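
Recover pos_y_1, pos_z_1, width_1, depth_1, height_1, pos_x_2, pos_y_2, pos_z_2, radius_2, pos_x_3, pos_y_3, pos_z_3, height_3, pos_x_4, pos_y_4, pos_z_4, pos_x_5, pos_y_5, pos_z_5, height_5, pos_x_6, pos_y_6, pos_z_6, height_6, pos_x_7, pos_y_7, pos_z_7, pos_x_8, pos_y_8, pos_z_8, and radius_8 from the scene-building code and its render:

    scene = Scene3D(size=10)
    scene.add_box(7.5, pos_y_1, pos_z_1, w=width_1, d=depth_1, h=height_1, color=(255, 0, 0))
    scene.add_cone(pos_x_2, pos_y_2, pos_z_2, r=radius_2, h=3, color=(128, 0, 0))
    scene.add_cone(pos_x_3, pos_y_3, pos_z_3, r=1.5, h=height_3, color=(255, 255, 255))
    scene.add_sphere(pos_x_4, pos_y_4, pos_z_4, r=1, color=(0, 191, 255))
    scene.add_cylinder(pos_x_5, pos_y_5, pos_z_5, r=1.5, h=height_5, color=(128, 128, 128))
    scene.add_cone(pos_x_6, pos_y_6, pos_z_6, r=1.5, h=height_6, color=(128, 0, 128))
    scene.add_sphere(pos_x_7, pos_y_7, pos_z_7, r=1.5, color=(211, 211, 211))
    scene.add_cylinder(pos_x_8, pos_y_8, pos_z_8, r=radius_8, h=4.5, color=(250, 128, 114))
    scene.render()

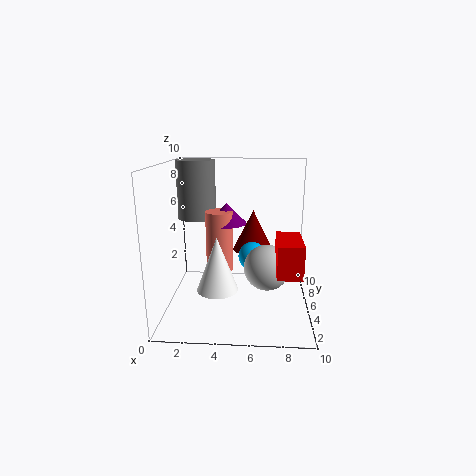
pos_y_1 = 0.5; pos_z_1 = 4; width_1 = 1.5; depth_1 = 3; height_1 = 2; pos_x_2 = 6; pos_y_2 = 7; pos_z_2 = 3.5; radius_2 = 1.5; pos_x_3 = 3.5; pos_y_3 = 5; pos_z_3 = 1; height_3 = 4; pos_x_4 = 6; pos_y_4 = 5.5; pos_z_4 = 3.5; pos_x_5 = 1.5; pos_y_5 = 8.5; pos_z_5 = 5.5; height_5 = 4.5; pos_x_6 = 4; pos_y_6 = 7; pos_z_6 = 5.5; height_6 = 1.5; pos_x_7 = 7; pos_y_7 = 3.5; pos_z_7 = 3.5; pos_x_8 = 3.5; pos_y_8 = 6.5; pos_z_8 = 2; radius_8 = 1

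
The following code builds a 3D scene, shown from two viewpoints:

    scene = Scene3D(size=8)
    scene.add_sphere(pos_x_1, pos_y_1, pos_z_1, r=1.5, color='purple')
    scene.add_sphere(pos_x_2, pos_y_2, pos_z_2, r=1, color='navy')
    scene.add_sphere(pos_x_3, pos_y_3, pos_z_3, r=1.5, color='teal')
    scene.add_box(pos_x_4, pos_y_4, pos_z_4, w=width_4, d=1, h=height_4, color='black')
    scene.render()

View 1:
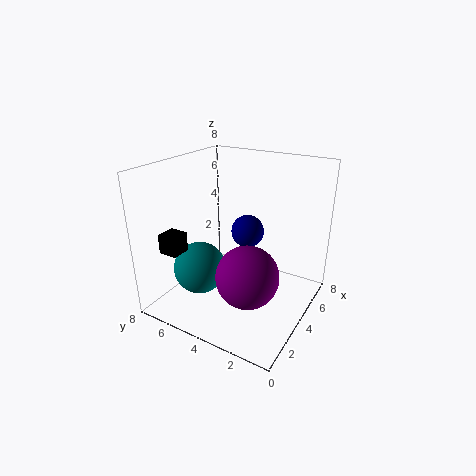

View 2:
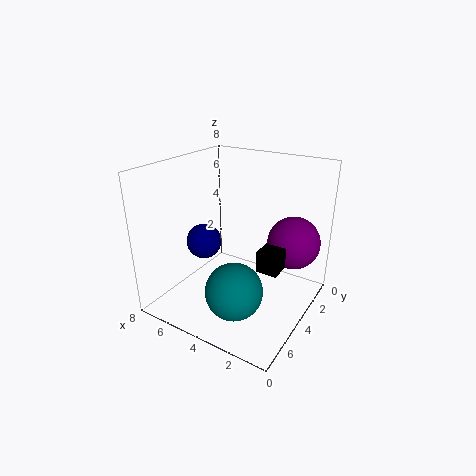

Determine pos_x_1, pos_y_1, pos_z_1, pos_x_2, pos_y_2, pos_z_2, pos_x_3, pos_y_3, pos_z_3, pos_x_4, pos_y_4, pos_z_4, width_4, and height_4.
pos_x_1 = 1.5
pos_y_1 = 2
pos_z_1 = 3.5
pos_x_2 = 6
pos_y_2 = 4.5
pos_z_2 = 3.5
pos_x_3 = 3
pos_y_3 = 6
pos_z_3 = 2
pos_x_4 = 0.5
pos_y_4 = 5.5
pos_z_4 = 4
width_4 = 1
height_4 = 1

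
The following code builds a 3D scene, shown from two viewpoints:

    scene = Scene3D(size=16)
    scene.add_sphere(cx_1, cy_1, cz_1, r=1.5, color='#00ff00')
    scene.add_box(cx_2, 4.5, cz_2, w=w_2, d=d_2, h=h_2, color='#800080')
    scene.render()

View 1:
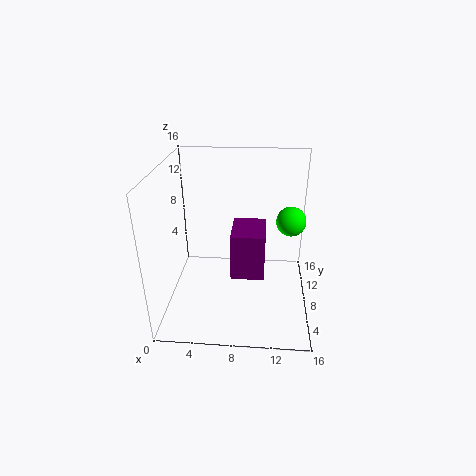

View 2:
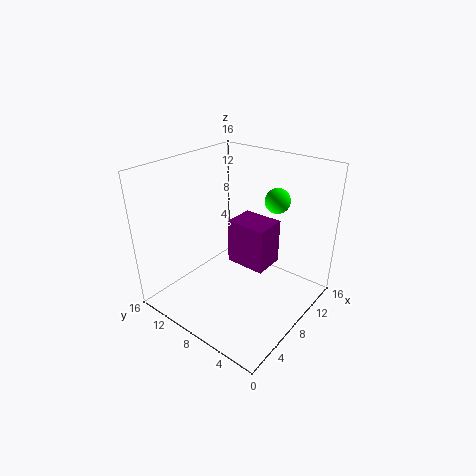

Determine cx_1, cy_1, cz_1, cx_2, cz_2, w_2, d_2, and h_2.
cx_1 = 13.5
cy_1 = 6.5
cz_1 = 11
cx_2 = 7.5
cz_2 = 5
w_2 = 3.5
d_2 = 4.5
h_2 = 5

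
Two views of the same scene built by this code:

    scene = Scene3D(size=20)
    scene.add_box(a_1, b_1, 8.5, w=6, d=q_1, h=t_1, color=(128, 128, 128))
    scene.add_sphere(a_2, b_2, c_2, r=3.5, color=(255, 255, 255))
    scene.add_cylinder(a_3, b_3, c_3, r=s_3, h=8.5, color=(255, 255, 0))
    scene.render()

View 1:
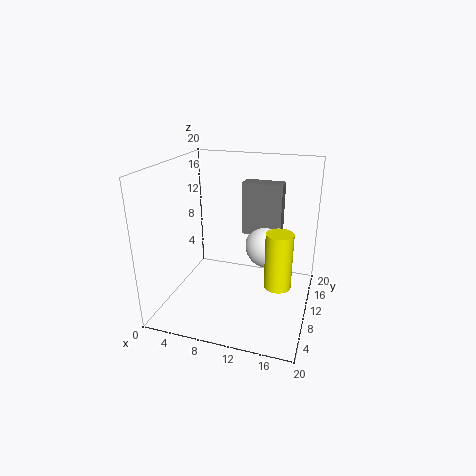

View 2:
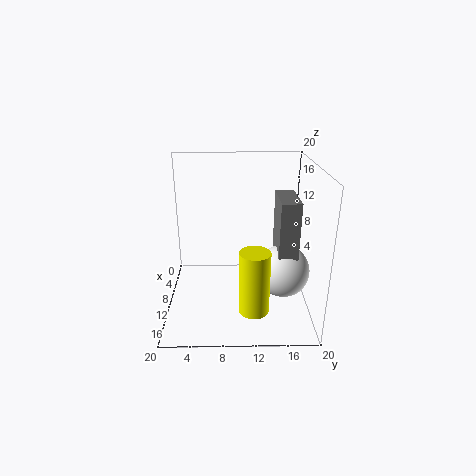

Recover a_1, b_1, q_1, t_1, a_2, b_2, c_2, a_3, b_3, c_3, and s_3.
a_1 = 9; b_1 = 15; q_1 = 2.5; t_1 = 8; a_2 = 13; b_2 = 16; c_2 = 6.5; a_3 = 15.5; b_3 = 12; c_3 = 2; s_3 = 2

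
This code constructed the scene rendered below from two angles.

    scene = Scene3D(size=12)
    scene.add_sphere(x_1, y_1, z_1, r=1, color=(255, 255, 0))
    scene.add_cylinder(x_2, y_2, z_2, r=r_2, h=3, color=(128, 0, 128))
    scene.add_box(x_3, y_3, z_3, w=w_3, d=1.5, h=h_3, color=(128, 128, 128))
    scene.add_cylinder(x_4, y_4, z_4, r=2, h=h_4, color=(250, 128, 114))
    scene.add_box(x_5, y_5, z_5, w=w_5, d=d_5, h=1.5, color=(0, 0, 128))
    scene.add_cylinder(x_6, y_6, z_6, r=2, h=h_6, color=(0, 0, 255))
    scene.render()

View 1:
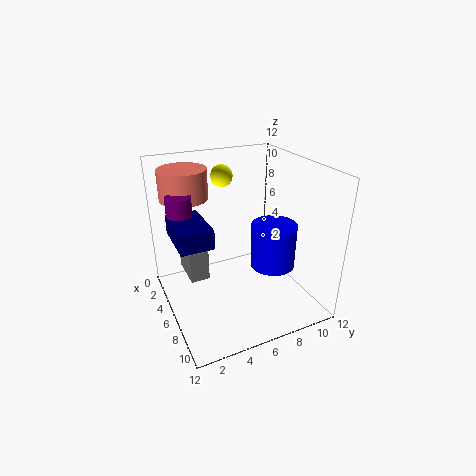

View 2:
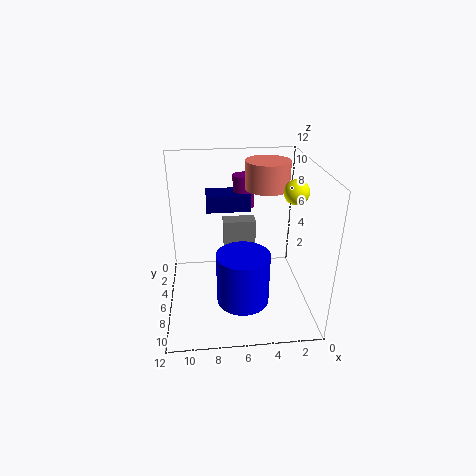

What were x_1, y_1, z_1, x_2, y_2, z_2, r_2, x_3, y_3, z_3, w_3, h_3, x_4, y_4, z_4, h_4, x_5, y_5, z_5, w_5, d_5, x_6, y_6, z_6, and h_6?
x_1 = 1.5
y_1 = 6.5
z_1 = 10
x_2 = 5
y_2 = 1.5
z_2 = 7
r_2 = 1
x_3 = 4
y_3 = 1.5
z_3 = 3.5
w_3 = 3
h_3 = 2.5
x_4 = 3
y_4 = 2.5
z_4 = 9
h_4 = 2.5
x_5 = 4.5
y_5 = 0.5
z_5 = 7
w_5 = 4
d_5 = 2.5
x_6 = 6
y_6 = 9.5
z_6 = 2.5
h_6 = 4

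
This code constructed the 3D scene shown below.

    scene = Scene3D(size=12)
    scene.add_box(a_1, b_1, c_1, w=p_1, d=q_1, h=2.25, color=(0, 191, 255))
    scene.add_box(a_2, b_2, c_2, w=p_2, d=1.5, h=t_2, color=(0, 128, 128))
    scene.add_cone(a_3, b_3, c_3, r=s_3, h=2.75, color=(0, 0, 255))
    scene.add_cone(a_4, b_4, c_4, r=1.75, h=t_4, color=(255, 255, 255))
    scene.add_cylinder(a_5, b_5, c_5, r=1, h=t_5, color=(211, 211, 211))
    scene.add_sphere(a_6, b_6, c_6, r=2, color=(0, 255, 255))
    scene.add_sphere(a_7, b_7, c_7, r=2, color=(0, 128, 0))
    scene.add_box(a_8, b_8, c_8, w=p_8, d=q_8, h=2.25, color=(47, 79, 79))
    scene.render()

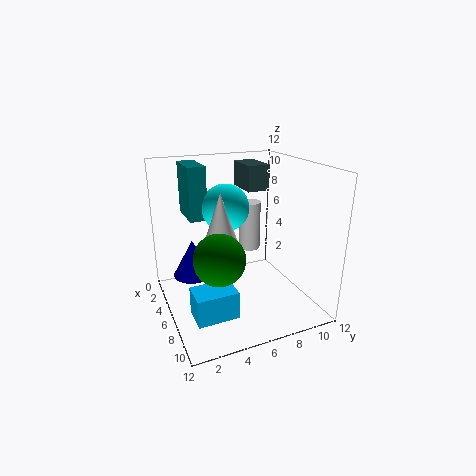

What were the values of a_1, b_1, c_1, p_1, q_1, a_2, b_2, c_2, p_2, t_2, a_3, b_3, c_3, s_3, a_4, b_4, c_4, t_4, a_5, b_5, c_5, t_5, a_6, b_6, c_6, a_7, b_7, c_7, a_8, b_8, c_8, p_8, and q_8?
a_1 = 7.5, b_1 = 1.25, c_1 = 1, p_1 = 2.25, q_1 = 3.25, a_2 = 0.75, b_2 = 2.5, c_2 = 7.25, p_2 = 3.5, t_2 = 4.5, a_3 = 7.25, b_3 = 1.75, c_3 = 4.25, s_3 = 1.5, a_4 = 6, b_4 = 4.5, c_4 = 4.75, t_4 = 5.25, a_5 = 3, b_5 = 8.5, c_5 = 3.5, t_5 = 4.5, a_6 = 4.5, b_6 = 5.5, c_6 = 8.25, a_7 = 8.25, b_7 = 3.5, c_7 = 5.5, a_8 = 1, b_8 = 7.75, c_8 = 9.25, p_8 = 3.25, q_8 = 2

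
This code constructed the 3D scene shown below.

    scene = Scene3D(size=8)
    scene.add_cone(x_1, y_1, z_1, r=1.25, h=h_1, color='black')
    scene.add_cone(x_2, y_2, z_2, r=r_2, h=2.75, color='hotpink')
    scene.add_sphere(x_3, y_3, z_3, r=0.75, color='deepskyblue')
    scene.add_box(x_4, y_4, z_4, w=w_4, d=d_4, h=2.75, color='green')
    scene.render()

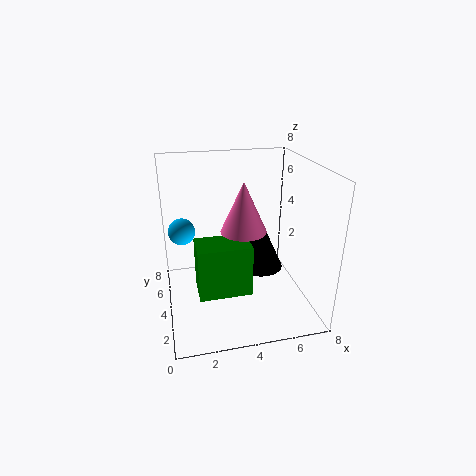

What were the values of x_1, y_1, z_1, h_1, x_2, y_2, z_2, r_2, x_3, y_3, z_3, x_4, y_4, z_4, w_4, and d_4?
x_1 = 5.25; y_1 = 3.75; z_1 = 2.25; h_1 = 2.75; x_2 = 4.25; y_2 = 3.75; z_2 = 4.5; r_2 = 1.25; x_3 = 1; y_3 = 5; z_3 = 4.25; x_4 = 1.5; y_4 = 1.75; z_4 = 1.75; w_4 = 2.75; d_4 = 1.75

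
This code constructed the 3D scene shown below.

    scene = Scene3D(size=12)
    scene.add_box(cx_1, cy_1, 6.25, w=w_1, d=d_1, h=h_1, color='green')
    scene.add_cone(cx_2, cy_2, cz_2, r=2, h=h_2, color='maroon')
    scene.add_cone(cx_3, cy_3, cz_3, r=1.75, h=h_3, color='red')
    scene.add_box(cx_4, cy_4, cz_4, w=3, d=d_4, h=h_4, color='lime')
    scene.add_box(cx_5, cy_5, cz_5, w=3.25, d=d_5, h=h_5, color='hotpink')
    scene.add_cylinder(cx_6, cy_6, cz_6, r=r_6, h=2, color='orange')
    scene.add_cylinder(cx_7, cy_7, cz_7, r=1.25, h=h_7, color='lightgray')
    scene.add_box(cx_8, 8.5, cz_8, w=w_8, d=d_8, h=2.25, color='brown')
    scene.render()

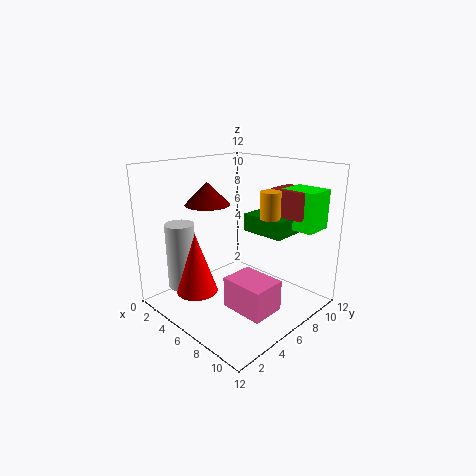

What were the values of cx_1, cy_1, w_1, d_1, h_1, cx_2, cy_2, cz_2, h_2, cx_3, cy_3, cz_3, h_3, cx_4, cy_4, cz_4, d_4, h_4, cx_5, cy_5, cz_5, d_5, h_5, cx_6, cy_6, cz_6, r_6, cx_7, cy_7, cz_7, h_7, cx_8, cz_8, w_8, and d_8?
cx_1 = 5.5
cy_1 = 7.25
w_1 = 3.75
d_1 = 3.5
h_1 = 1.5
cx_2 = 2.5
cy_2 = 5.75
cz_2 = 8.25
h_2 = 2
cx_3 = 3.75
cy_3 = 3.25
cz_3 = 1.25
h_3 = 5.25
cx_4 = 8
cy_4 = 9
cz_4 = 6.75
d_4 = 2.5
h_4 = 3.25
cx_5 = 8.5
cy_5 = 2
cz_5 = 2.5
d_5 = 2.5
h_5 = 2.25
cx_6 = 9.5
cy_6 = 5.75
cz_6 = 8.5
r_6 = 0.75
cx_7 = 2
cy_7 = 3
cz_7 = 1.25
h_7 = 5.75
cx_8 = 7.25
cz_8 = 7.75
w_8 = 3
d_8 = 2.5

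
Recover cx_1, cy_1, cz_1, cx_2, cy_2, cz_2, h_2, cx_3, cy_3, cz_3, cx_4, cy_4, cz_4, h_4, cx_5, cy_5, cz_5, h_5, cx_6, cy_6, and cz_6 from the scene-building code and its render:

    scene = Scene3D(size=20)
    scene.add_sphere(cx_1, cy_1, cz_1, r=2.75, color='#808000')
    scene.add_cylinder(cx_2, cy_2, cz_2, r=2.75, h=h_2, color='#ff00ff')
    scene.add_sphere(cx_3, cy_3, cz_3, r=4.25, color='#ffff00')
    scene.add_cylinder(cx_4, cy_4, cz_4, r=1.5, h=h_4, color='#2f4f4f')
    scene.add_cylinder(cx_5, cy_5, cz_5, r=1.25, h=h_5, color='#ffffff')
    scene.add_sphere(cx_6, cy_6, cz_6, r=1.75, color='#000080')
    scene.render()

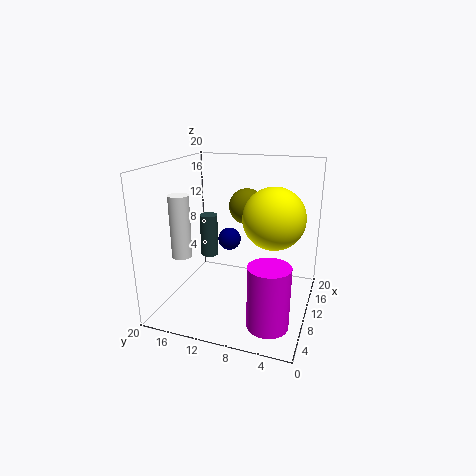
cx_1 = 16.25; cy_1 = 10.75; cz_1 = 12.75; cx_2 = 5.25; cy_2 = 4.25; cz_2 = 0.25; h_2 = 8.5; cx_3 = 11; cy_3 = 5.25; cz_3 = 13; cx_4 = 18.25; cy_4 = 18.25; cz_4 = 2.75; h_4 = 7.25; cx_5 = 3.25; cy_5 = 15; cz_5 = 9.5; h_5 = 7.75; cx_6 = 14.5; cy_6 = 13; cz_6 = 7.75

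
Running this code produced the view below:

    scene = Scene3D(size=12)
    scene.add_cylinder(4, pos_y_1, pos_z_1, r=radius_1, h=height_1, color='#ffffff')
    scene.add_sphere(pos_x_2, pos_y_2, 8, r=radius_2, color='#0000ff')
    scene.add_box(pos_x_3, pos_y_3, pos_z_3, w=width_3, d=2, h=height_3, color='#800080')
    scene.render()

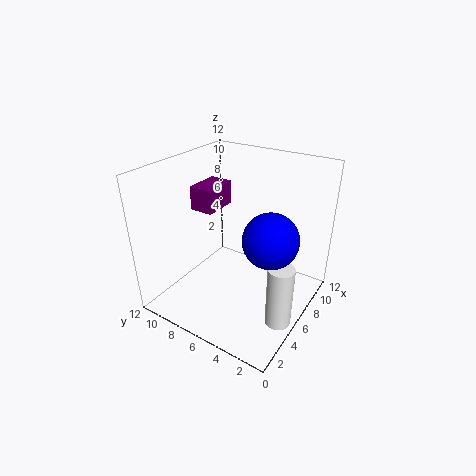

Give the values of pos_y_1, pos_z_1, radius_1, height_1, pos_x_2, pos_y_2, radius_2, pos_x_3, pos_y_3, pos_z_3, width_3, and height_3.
pos_y_1 = 1; pos_z_1 = 1; radius_1 = 1; height_1 = 5; pos_x_2 = 4; pos_y_2 = 2; radius_2 = 2; pos_x_3 = 5; pos_y_3 = 8; pos_z_3 = 8; width_3 = 3; height_3 = 2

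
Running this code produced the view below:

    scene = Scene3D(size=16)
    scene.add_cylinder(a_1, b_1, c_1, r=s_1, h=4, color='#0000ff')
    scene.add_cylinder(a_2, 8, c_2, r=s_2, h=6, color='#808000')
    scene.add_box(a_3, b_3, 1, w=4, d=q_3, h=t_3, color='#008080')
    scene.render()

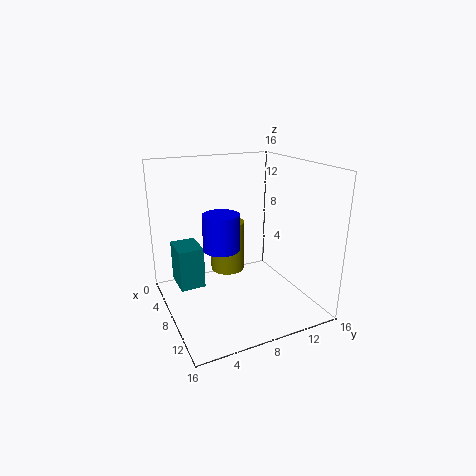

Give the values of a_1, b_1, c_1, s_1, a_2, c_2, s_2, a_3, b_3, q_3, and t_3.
a_1 = 8; b_1 = 6; c_1 = 7; s_1 = 2; a_2 = 5; c_2 = 3; s_2 = 2; a_3 = 1; b_3 = 2; q_3 = 3; t_3 = 5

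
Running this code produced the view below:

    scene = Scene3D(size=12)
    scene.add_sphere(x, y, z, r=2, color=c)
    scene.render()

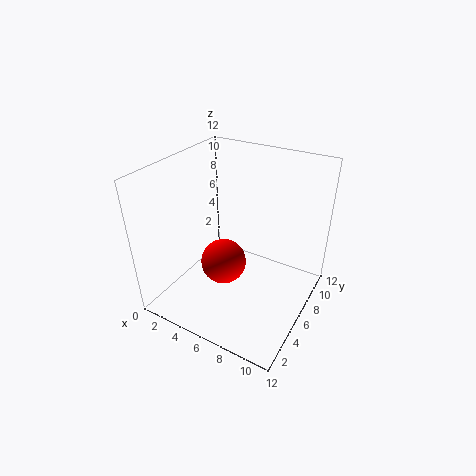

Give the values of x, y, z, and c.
x = 4.5
y = 6
z = 3
c = 'red'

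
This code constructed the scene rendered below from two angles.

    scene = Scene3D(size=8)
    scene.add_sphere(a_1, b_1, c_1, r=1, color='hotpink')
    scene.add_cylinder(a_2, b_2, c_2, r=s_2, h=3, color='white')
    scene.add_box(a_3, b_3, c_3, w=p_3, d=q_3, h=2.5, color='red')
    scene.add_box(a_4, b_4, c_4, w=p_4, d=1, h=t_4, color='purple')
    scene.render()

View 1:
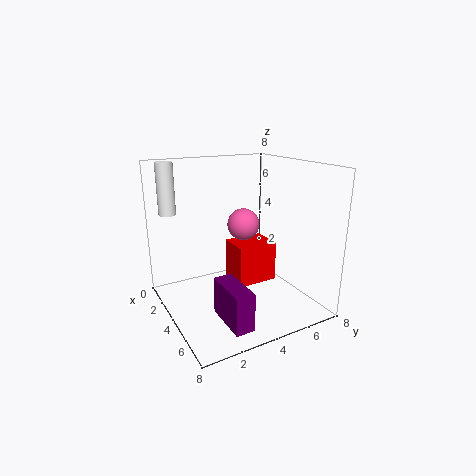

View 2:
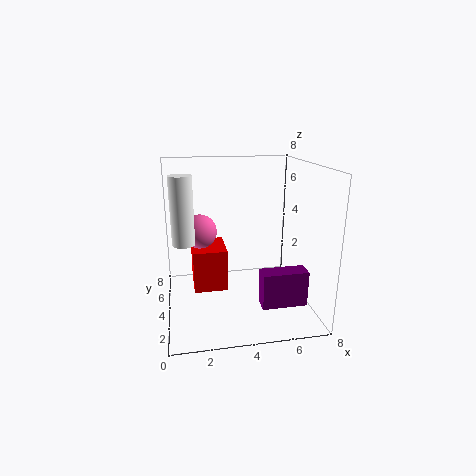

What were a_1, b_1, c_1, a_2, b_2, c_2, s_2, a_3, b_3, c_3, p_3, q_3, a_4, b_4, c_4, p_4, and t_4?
a_1 = 2; b_1 = 5.5; c_1 = 4; a_2 = 1; b_2 = 1; c_2 = 5; s_2 = 0.5; a_3 = 1.5; b_3 = 4.5; c_3 = 0.5; p_3 = 2; q_3 = 2.5; a_4 = 5; b_4 = 2; c_4 = 0.5; p_4 = 2.5; t_4 = 2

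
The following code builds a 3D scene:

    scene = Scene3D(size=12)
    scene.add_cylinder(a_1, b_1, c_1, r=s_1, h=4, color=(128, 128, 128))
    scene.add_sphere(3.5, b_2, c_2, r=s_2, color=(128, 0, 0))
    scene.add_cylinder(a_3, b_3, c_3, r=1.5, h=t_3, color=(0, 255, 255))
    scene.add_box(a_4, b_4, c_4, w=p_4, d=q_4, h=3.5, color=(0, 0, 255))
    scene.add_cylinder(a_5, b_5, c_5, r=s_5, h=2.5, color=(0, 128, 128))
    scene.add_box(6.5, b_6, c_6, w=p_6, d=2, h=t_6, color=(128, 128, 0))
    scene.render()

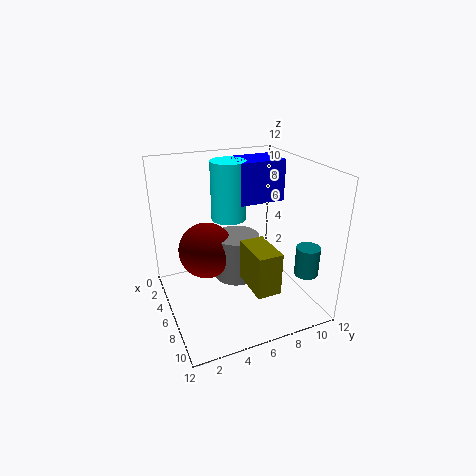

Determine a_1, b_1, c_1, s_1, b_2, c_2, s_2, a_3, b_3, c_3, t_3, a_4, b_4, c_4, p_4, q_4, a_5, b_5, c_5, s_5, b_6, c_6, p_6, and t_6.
a_1 = 4.5
b_1 = 6.5
c_1 = 1.5
s_1 = 2
b_2 = 4
c_2 = 4
s_2 = 2.5
a_3 = 4
b_3 = 6
c_3 = 7
t_3 = 5
a_4 = 2.5
b_4 = 6.5
c_4 = 8.5
p_4 = 3
q_4 = 4
a_5 = 9
b_5 = 11
c_5 = 3
s_5 = 1
b_6 = 6
c_6 = 2.5
p_6 = 3.5
t_6 = 3.5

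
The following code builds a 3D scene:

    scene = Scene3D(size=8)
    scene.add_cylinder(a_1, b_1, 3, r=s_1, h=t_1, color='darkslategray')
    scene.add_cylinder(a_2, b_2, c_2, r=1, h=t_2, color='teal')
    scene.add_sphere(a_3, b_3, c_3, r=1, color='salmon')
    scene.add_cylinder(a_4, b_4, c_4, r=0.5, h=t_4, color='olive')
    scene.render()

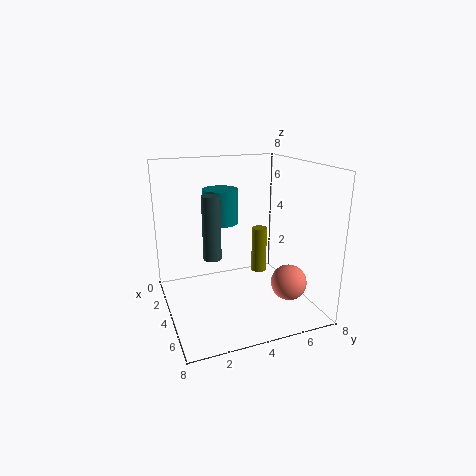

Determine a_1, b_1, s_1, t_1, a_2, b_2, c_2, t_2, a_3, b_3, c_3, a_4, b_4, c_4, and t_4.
a_1 = 4, b_1 = 2.5, s_1 = 0.5, t_1 = 3.5, a_2 = 2.5, b_2 = 3.5, c_2 = 4.5, t_2 = 2, a_3 = 5.5, b_3 = 6.5, c_3 = 1.5, a_4 = 1.5, b_4 = 6.5, c_4 = 0.5, t_4 = 3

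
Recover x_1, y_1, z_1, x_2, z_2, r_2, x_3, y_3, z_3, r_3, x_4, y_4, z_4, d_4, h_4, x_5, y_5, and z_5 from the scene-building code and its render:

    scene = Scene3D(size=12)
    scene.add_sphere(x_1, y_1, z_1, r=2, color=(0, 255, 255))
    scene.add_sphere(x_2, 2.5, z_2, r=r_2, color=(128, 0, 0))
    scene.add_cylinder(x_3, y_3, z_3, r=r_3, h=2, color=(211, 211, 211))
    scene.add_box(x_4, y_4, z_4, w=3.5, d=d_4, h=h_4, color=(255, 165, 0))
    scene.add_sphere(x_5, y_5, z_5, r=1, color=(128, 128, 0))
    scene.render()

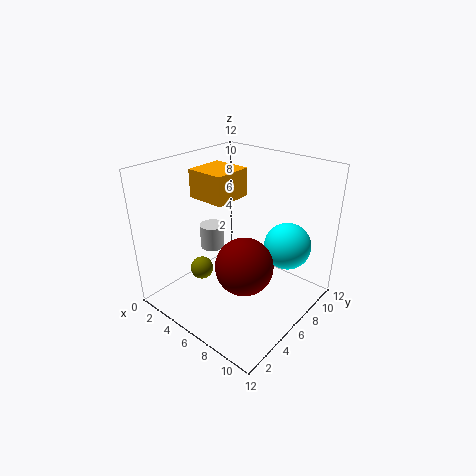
x_1 = 9; y_1 = 9; z_1 = 5; x_2 = 9.5; z_2 = 6.5; r_2 = 2; x_3 = 4; y_3 = 5; z_3 = 5; r_3 = 1; x_4 = 1; y_4 = 5.5; z_4 = 8.5; d_4 = 3.5; h_4 = 2.5; x_5 = 3; y_5 = 4.5; z_5 = 2.5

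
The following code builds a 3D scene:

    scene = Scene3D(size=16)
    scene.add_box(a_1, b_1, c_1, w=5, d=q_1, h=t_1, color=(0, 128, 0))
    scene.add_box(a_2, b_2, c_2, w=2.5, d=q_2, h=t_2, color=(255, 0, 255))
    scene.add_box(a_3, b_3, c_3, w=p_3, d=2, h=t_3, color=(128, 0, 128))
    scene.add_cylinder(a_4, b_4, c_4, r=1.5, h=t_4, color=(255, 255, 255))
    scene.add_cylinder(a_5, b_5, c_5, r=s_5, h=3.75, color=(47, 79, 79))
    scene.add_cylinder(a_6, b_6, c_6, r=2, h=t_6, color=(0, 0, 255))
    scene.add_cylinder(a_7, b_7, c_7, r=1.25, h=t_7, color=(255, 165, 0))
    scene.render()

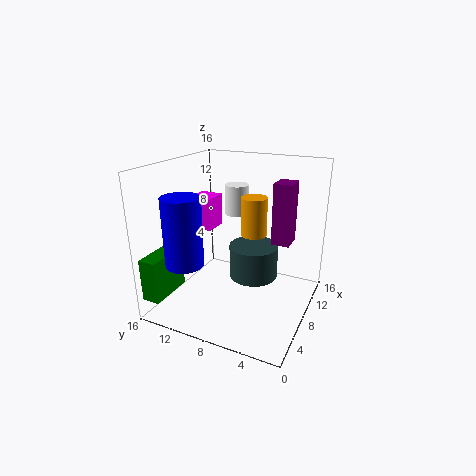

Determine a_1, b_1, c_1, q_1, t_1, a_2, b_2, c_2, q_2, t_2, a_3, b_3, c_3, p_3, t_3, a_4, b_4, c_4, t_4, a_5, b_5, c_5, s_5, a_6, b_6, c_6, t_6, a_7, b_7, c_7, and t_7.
a_1 = 0.75, b_1 = 14, c_1 = 2, q_1 = 2, t_1 = 4.75, a_2 = 4.25, b_2 = 9.25, c_2 = 10, q_2 = 2.25, t_2 = 3.25, a_3 = 9, b_3 = 2.5, c_3 = 7.5, p_3 = 2.5, t_3 = 6.75, a_4 = 13.5, b_4 = 10.75, c_4 = 8.75, t_4 = 3.75, a_5 = 9, b_5 = 6.5, c_5 = 3.25, s_5 = 2.75, a_6 = 3, b_6 = 11.75, c_6 = 6.25, t_6 = 7.25, a_7 = 5.25, b_7 = 5, c_7 = 10, t_7 = 3.75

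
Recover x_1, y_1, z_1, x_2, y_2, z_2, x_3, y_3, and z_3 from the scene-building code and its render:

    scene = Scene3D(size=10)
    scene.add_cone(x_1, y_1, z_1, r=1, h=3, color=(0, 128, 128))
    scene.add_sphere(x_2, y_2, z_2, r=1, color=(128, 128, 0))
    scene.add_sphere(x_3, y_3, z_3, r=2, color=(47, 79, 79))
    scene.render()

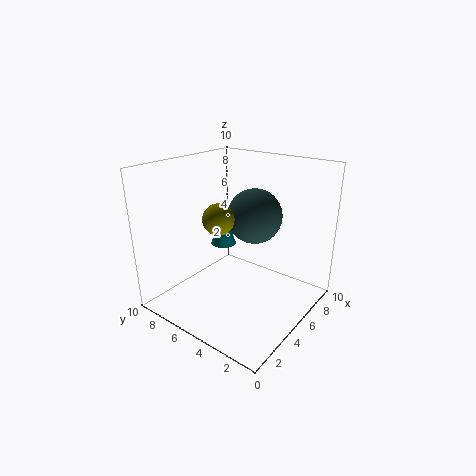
x_1 = 7; y_1 = 8; z_1 = 3; x_2 = 3; y_2 = 5; z_2 = 7; x_3 = 7; y_3 = 5; z_3 = 6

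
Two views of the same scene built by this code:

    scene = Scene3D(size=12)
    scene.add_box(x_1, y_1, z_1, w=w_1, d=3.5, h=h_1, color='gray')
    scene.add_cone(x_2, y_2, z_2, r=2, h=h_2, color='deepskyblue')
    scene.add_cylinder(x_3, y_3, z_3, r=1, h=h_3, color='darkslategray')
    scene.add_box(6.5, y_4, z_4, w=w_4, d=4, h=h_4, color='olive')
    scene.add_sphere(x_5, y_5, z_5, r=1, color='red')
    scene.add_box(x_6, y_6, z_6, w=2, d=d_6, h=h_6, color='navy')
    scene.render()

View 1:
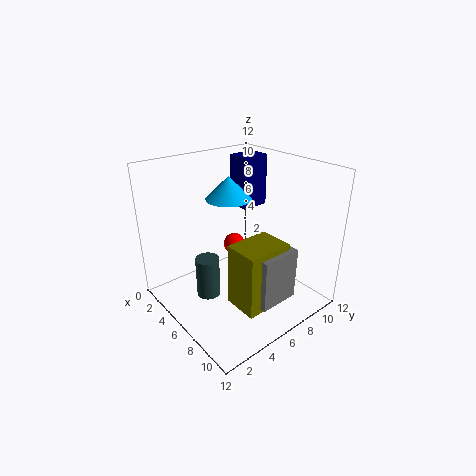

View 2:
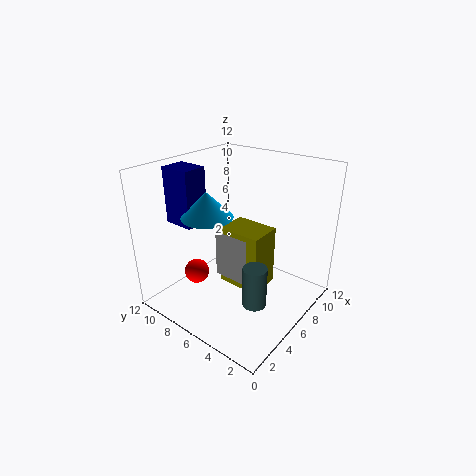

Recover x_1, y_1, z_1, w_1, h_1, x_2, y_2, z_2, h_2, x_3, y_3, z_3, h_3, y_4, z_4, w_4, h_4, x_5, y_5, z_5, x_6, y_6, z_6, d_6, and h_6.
x_1 = 6.5
y_1 = 5.5
z_1 = 1
w_1 = 3.5
h_1 = 4.5
x_2 = 3.5
y_2 = 7
z_2 = 8.5
h_2 = 2
x_3 = 5
y_3 = 3.5
z_3 = 1
h_3 = 3.5
y_4 = 4.5
z_4 = 0.5
w_4 = 3
h_4 = 5.5
x_5 = 3
y_5 = 8
z_5 = 3.5
x_6 = 2.5
y_6 = 8
z_6 = 7.5
d_6 = 2.5
h_6 = 4.5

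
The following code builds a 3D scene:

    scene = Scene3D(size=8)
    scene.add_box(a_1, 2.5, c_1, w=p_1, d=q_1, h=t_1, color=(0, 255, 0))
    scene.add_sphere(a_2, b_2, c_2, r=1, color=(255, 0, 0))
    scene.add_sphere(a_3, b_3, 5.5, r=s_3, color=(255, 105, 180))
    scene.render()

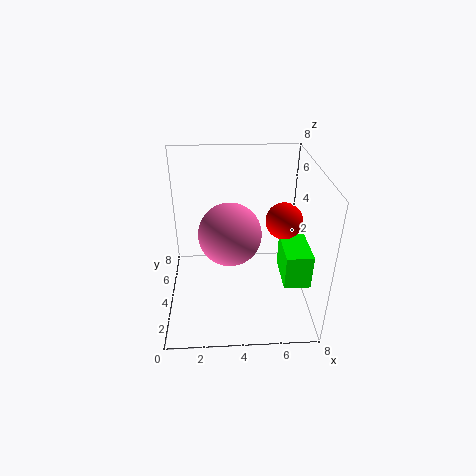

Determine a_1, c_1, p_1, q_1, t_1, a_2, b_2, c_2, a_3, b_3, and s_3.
a_1 = 6.5, c_1 = 1.5, p_1 = 1.5, q_1 = 2.5, t_1 = 2, a_2 = 6.5, b_2 = 4, c_2 = 5, a_3 = 3.5, b_3 = 2, s_3 = 1.5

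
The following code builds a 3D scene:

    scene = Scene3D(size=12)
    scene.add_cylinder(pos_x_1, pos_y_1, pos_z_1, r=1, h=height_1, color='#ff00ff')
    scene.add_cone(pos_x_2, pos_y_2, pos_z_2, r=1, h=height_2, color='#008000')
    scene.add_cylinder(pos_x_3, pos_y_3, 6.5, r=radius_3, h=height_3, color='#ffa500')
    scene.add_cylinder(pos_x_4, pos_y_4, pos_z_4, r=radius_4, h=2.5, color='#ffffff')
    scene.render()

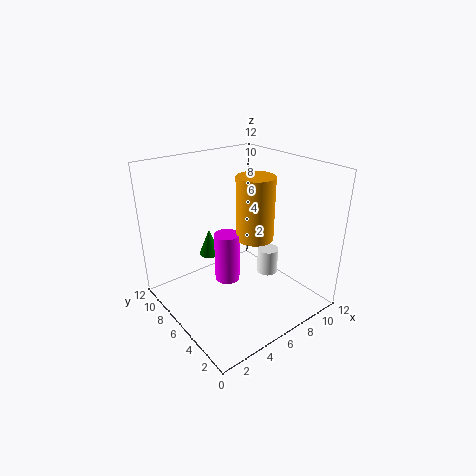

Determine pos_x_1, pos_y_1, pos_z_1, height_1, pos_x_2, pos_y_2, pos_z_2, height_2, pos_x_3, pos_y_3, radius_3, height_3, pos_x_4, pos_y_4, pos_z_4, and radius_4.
pos_x_1 = 4.5
pos_y_1 = 5.5
pos_z_1 = 3
height_1 = 4
pos_x_2 = 6
pos_y_2 = 10.5
pos_z_2 = 2.5
height_2 = 2.5
pos_x_3 = 6.5
pos_y_3 = 4.5
radius_3 = 1.5
height_3 = 5
pos_x_4 = 10.5
pos_y_4 = 7
pos_z_4 = 0.5
radius_4 = 1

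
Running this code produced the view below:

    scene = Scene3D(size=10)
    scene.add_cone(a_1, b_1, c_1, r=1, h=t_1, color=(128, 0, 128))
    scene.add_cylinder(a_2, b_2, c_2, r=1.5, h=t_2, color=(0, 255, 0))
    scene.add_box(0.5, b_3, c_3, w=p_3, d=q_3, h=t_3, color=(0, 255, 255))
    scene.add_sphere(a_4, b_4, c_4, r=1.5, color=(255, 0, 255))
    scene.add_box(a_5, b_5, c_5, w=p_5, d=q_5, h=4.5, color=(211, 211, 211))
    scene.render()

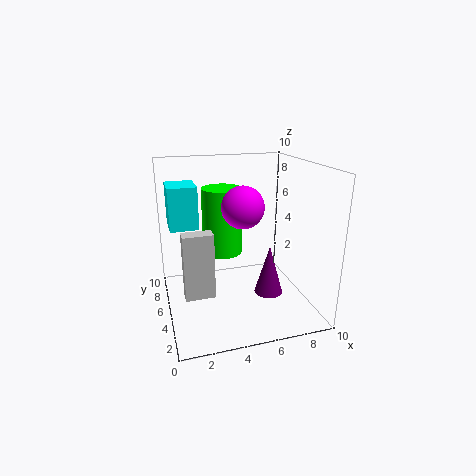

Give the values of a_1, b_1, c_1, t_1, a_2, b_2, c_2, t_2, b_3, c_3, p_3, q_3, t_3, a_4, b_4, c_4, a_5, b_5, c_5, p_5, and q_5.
a_1 = 7, b_1 = 4, c_1 = 1, t_1 = 3.5, a_2 = 4.5, b_2 = 7.5, c_2 = 3, t_2 = 5, b_3 = 6, c_3 = 5.5, p_3 = 2, q_3 = 2.5, t_3 = 3, a_4 = 5.5, b_4 = 5.5, c_4 = 7, a_5 = 1, b_5 = 3.5, c_5 = 1.5, p_5 = 2, q_5 = 1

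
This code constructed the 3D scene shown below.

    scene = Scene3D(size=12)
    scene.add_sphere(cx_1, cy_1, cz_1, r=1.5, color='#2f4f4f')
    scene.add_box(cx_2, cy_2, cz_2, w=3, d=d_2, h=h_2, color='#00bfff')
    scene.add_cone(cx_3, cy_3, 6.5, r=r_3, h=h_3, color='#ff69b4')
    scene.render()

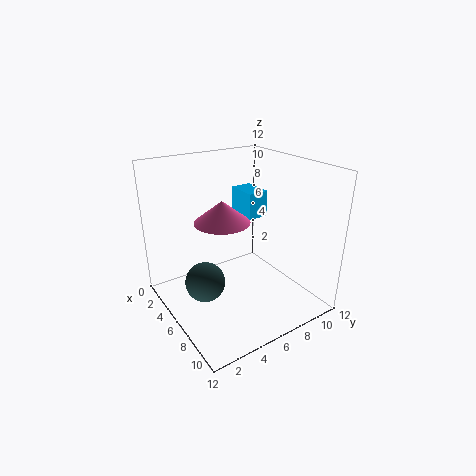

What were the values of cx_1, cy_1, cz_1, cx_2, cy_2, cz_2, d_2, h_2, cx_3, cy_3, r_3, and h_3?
cx_1 = 7.5
cy_1 = 2
cz_1 = 4
cx_2 = 0.5
cy_2 = 9
cz_2 = 6
d_2 = 2
h_2 = 2.5
cx_3 = 3.5
cy_3 = 6
r_3 = 2.5
h_3 = 2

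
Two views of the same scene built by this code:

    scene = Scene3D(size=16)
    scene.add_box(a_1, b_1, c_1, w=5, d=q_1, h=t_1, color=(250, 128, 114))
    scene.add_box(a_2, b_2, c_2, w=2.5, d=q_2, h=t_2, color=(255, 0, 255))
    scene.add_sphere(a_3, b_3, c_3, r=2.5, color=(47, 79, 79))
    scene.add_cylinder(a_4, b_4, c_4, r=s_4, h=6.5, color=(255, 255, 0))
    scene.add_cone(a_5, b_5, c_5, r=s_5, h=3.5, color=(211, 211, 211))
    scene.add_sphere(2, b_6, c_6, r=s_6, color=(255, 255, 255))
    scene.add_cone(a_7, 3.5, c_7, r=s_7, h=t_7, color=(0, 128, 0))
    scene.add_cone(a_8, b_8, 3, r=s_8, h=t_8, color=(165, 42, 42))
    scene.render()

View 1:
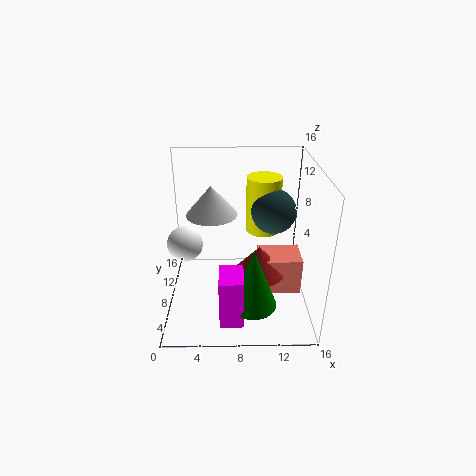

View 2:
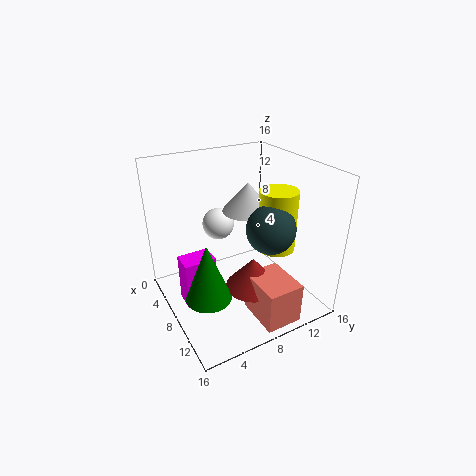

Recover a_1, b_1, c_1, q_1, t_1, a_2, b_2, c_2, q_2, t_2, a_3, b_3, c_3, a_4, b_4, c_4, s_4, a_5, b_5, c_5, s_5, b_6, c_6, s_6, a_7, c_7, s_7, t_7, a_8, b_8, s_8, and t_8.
a_1 = 10.5
b_1 = 7.5
c_1 = 0.5
q_1 = 4
t_1 = 4.5
a_2 = 6
b_2 = 1.5
c_2 = 1
q_2 = 3.5
t_2 = 5.5
a_3 = 12
b_3 = 9.5
c_3 = 10.5
a_4 = 11
b_4 = 11
c_4 = 7.5
s_4 = 2
a_5 = 5
b_5 = 11
c_5 = 9.5
s_5 = 3
b_6 = 8.5
c_6 = 7
s_6 = 2
a_7 = 9.5
c_7 = 2.5
s_7 = 2.5
t_7 = 6.5
a_8 = 10.5
b_8 = 8.5
s_8 = 3
t_8 = 3.5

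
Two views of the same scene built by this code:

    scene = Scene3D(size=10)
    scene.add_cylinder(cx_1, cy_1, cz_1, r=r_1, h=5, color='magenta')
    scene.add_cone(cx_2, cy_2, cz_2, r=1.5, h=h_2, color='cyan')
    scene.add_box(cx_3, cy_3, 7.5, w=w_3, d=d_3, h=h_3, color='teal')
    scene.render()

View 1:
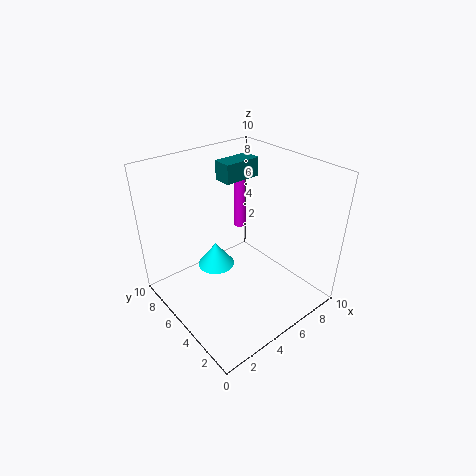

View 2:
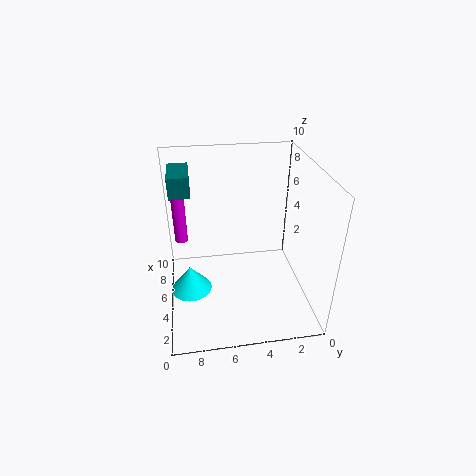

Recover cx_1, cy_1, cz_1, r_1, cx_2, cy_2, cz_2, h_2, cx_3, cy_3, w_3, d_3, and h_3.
cx_1 = 8.5
cy_1 = 9
cz_1 = 3
r_1 = 0.5
cx_2 = 5.5
cy_2 = 8.5
cz_2 = 0.5
h_2 = 2
cx_3 = 6.5
cy_3 = 8
w_3 = 3
d_3 = 1.5
h_3 = 1.5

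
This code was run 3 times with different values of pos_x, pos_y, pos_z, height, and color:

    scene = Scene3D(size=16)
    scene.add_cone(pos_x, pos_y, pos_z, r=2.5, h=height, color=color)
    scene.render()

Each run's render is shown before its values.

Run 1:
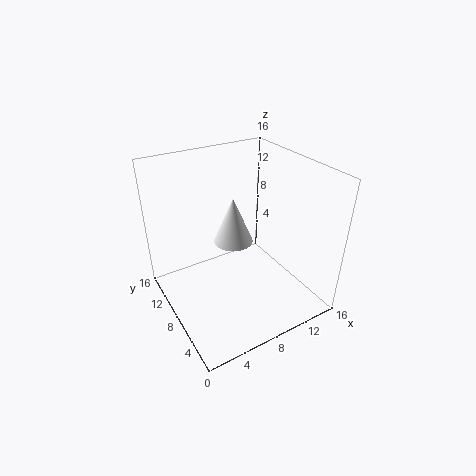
pos_x = 10, pos_y = 12.5, pos_z = 4.5, height = 6, color = 'white'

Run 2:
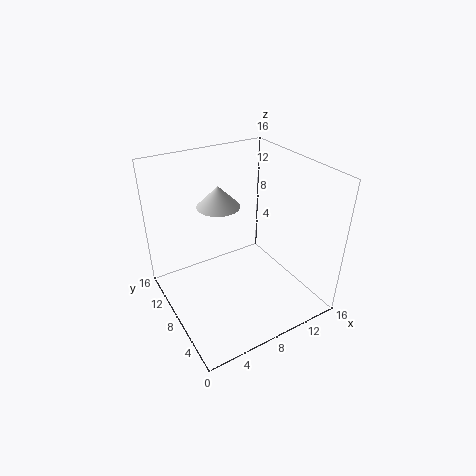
pos_x = 7.5, pos_y = 11.5, pos_z = 10.5, height = 2.5, color = 'lightgray'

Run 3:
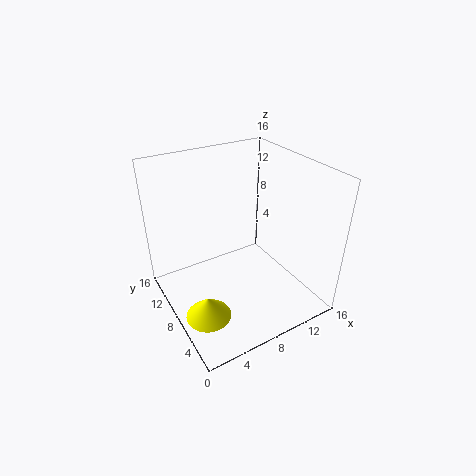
pos_x = 3, pos_y = 6, pos_z = 0.5, height = 2.5, color = 'yellow'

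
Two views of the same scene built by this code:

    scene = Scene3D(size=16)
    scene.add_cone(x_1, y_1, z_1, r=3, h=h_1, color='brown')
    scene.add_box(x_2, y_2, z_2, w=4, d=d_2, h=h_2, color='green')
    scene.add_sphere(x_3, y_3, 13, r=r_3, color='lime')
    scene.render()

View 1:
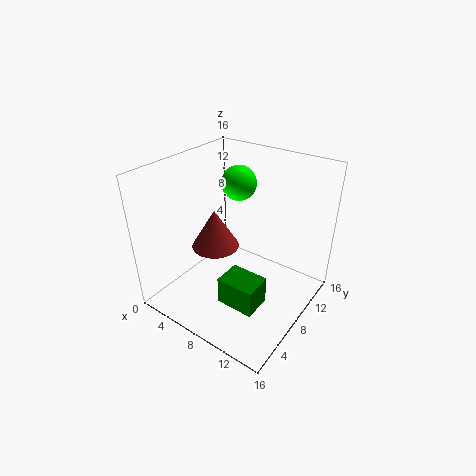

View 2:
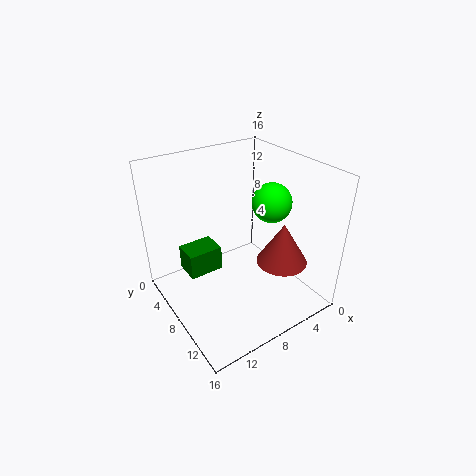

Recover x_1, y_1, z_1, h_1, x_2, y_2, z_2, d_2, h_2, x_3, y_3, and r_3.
x_1 = 3
y_1 = 10
z_1 = 4
h_1 = 5
x_2 = 9
y_2 = 3
z_2 = 3
d_2 = 3
h_2 = 3
x_3 = 6
y_3 = 11
r_3 = 2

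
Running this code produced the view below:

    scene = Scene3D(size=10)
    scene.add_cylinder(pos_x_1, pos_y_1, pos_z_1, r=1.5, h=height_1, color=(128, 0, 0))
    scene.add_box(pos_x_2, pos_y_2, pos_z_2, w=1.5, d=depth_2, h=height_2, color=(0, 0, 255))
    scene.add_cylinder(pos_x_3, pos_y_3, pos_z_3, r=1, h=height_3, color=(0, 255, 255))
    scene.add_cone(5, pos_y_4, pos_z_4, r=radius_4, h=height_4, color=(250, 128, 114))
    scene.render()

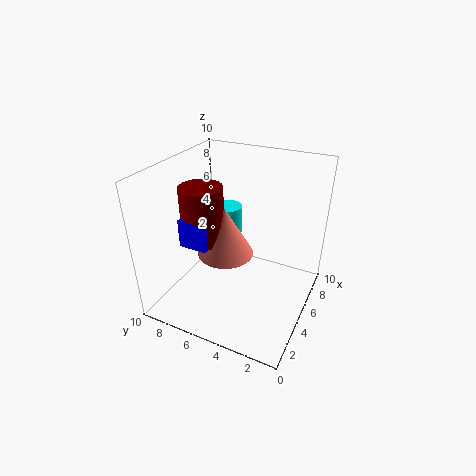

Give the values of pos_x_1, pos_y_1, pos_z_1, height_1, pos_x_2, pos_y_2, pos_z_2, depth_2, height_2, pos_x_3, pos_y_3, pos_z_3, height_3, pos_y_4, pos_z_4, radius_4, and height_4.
pos_x_1 = 4.5; pos_y_1 = 7.5; pos_z_1 = 4.5; height_1 = 4; pos_x_2 = 3; pos_y_2 = 6.5; pos_z_2 = 4.5; depth_2 = 2; height_2 = 2; pos_x_3 = 6.5; pos_y_3 = 6.5; pos_z_3 = 4.5; height_3 = 2; pos_y_4 = 6; pos_z_4 = 3.5; radius_4 = 2; height_4 = 3.5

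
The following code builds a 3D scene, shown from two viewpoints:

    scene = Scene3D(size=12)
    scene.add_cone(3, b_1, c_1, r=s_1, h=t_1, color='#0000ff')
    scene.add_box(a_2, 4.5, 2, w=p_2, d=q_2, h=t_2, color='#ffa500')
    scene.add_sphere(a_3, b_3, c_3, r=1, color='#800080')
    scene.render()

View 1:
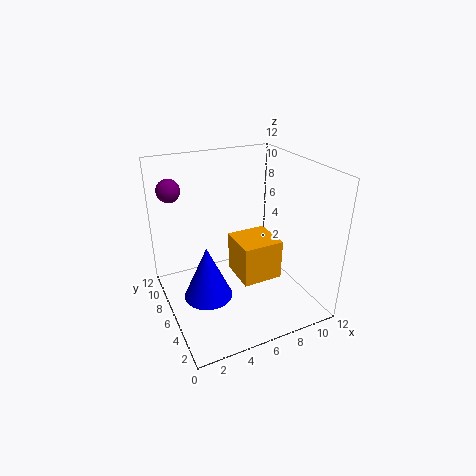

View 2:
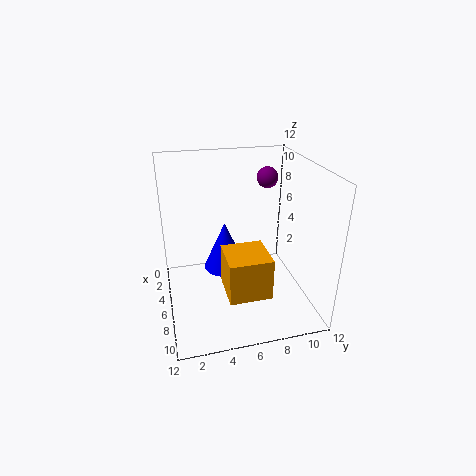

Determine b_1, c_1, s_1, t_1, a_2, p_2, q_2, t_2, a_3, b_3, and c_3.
b_1 = 5.5
c_1 = 1.5
s_1 = 2
t_1 = 4.5
a_2 = 6
p_2 = 3.5
q_2 = 3.5
t_2 = 3.5
a_3 = 1.5
b_3 = 10
c_3 = 9.5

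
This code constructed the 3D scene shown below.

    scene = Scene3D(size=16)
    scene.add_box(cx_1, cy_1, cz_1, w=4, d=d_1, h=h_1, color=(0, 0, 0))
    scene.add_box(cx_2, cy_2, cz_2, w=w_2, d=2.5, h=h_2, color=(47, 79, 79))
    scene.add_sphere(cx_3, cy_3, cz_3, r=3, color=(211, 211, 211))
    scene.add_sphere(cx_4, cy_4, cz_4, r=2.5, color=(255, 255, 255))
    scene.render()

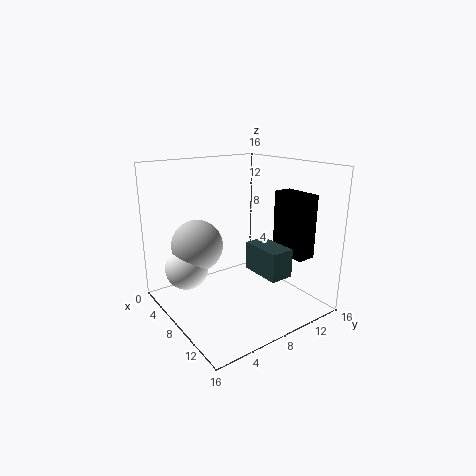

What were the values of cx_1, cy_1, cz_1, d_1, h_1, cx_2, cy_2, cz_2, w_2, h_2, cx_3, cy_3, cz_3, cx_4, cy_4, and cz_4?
cx_1 = 11
cy_1 = 10.5
cz_1 = 7
d_1 = 2
h_1 = 6.5
cx_2 = 9.5
cy_2 = 8
cz_2 = 5
w_2 = 4.5
h_2 = 3
cx_3 = 4
cy_3 = 5
cz_3 = 6.5
cx_4 = 4
cy_4 = 3.5
cz_4 = 4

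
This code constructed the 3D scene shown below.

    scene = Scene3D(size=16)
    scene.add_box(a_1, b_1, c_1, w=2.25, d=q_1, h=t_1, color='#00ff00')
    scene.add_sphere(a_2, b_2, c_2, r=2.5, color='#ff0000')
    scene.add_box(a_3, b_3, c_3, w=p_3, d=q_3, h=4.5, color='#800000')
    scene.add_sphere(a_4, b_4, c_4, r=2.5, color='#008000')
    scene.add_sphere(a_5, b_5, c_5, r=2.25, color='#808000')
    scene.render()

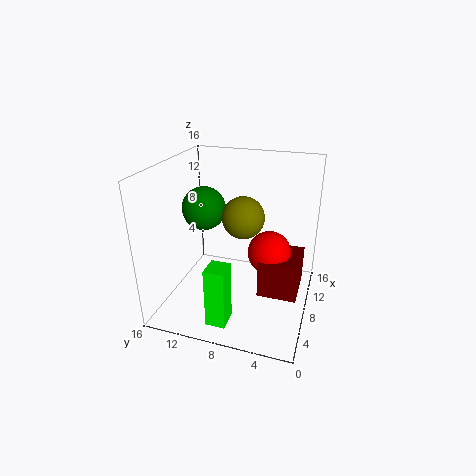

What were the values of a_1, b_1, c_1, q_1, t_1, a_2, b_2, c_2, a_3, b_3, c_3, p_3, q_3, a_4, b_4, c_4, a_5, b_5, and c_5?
a_1 = 0.5; b_1 = 7; c_1 = 1.75; q_1 = 2; t_1 = 6.25; a_2 = 9.75; b_2 = 4.75; c_2 = 5.75; a_3 = 7.25; b_3 = 1; c_3 = 1.25; p_3 = 5; q_3 = 4.5; a_4 = 9.25; b_4 = 12.5; c_4 = 10.5; a_5 = 7.5; b_5 = 7.25; c_5 = 10.75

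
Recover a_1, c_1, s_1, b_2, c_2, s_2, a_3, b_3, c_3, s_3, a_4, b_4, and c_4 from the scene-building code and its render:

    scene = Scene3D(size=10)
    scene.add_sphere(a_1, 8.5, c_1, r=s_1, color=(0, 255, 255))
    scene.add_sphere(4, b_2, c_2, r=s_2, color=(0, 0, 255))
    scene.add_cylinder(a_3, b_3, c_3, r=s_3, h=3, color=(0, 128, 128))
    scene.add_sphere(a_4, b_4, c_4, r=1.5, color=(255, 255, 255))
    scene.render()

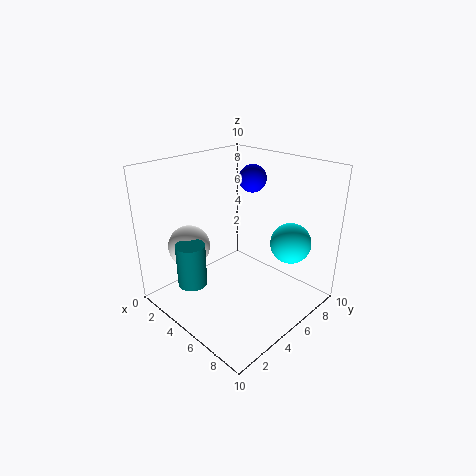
a_1 = 7; c_1 = 4; s_1 = 1.5; b_2 = 7.5; c_2 = 8.5; s_2 = 1; a_3 = 3.5; b_3 = 2; c_3 = 2; s_3 = 1; a_4 = 2; b_4 = 3; c_4 = 4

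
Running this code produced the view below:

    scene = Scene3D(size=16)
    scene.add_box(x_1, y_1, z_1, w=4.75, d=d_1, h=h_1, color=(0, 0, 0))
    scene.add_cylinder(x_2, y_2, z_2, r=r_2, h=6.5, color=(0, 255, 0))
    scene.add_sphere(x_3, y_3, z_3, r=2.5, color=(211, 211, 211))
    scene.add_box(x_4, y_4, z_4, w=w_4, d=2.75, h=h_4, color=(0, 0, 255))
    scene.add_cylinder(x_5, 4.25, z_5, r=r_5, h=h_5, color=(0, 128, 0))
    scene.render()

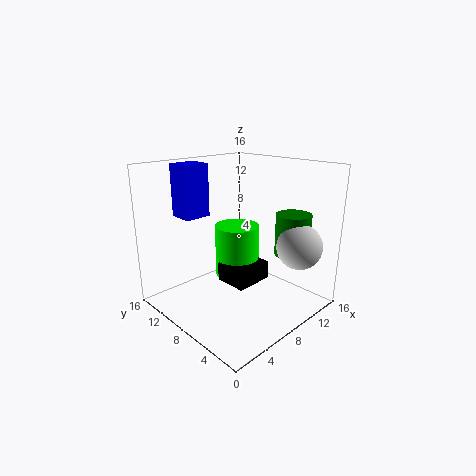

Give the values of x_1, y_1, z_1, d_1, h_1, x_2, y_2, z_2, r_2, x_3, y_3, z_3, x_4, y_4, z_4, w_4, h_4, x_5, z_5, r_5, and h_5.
x_1 = 8, y_1 = 7.5, z_1 = 1.5, d_1 = 4, h_1 = 2.25, x_2 = 11, y_2 = 11.25, z_2 = 1.5, r_2 = 2.75, x_3 = 12.25, y_3 = 2.75, z_3 = 7.25, x_4 = 3.5, y_4 = 11, z_4 = 10.25, w_4 = 3, h_4 = 5.75, x_5 = 13, z_5 = 5.75, r_5 = 2, h_5 = 4.75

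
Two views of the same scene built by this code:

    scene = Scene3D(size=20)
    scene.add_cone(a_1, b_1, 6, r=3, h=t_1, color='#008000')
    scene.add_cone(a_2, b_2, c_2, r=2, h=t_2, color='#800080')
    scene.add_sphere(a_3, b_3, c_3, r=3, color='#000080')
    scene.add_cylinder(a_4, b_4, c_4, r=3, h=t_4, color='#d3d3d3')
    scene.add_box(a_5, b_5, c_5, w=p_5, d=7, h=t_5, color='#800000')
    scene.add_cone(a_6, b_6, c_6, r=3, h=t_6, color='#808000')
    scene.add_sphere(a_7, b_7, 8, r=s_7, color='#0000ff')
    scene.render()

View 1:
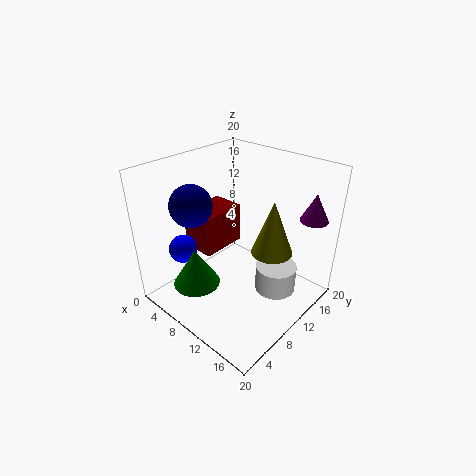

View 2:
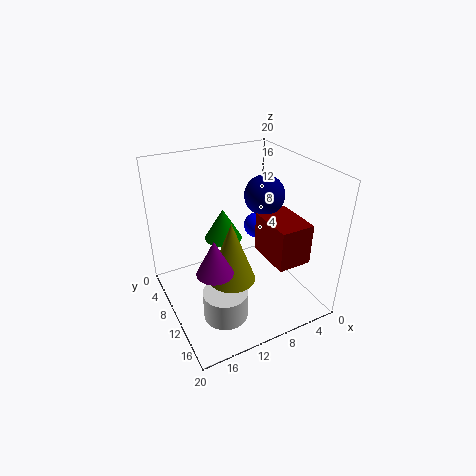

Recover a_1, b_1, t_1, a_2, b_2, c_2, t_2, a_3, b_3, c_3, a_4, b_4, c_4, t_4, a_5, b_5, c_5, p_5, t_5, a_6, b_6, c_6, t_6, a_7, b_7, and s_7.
a_1 = 9
b_1 = 3
t_1 = 5
a_2 = 17
b_2 = 18
c_2 = 12
t_2 = 4
a_3 = 4
b_3 = 7
c_3 = 14
a_4 = 14
b_4 = 14
c_4 = 1
t_4 = 4
a_5 = 1
b_5 = 8
c_5 = 6
p_5 = 5
t_5 = 6
a_6 = 13
b_6 = 14
c_6 = 7
t_6 = 8
a_7 = 4
b_7 = 5
s_7 = 2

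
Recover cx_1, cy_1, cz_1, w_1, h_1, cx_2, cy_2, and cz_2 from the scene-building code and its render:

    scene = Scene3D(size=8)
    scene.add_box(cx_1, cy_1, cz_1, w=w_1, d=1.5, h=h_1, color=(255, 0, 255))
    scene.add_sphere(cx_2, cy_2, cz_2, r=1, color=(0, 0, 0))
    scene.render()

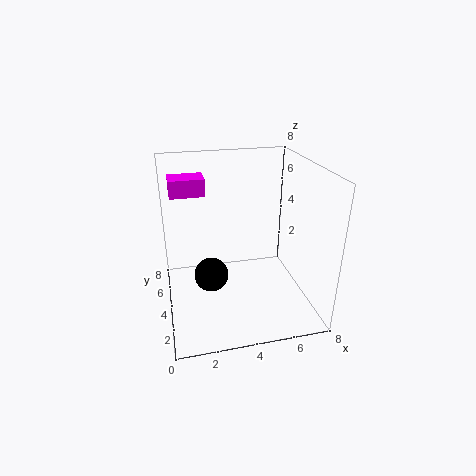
cx_1 = 0.5
cy_1 = 5.5
cz_1 = 6
w_1 = 2
h_1 = 1
cx_2 = 2.5
cy_2 = 4.5
cz_2 = 1.5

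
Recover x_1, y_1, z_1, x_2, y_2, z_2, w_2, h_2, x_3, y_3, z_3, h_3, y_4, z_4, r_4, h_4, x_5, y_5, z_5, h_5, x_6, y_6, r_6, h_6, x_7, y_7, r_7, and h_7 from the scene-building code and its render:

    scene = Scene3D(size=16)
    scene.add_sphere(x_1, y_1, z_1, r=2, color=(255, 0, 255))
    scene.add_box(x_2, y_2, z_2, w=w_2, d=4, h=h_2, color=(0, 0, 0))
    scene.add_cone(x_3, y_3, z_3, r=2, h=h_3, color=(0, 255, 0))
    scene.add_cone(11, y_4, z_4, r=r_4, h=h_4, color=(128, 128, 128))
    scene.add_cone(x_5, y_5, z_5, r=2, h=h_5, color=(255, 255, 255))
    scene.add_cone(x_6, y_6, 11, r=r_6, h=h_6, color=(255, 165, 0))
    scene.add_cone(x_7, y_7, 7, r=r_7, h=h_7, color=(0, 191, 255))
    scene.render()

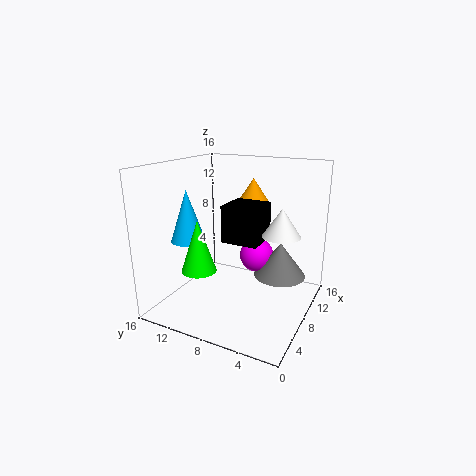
x_1 = 11; y_1 = 7; z_1 = 5; x_2 = 6; y_2 = 5; z_2 = 8; w_2 = 4; h_2 = 4; x_3 = 6; y_3 = 12; z_3 = 4; h_3 = 6; y_4 = 4; z_4 = 3; r_4 = 3; h_4 = 4; x_5 = 8; y_5 = 3; z_5 = 9; h_5 = 3; x_6 = 12; y_6 = 8; r_6 = 2; h_6 = 3; x_7 = 7; y_7 = 14; r_7 = 2; h_7 = 6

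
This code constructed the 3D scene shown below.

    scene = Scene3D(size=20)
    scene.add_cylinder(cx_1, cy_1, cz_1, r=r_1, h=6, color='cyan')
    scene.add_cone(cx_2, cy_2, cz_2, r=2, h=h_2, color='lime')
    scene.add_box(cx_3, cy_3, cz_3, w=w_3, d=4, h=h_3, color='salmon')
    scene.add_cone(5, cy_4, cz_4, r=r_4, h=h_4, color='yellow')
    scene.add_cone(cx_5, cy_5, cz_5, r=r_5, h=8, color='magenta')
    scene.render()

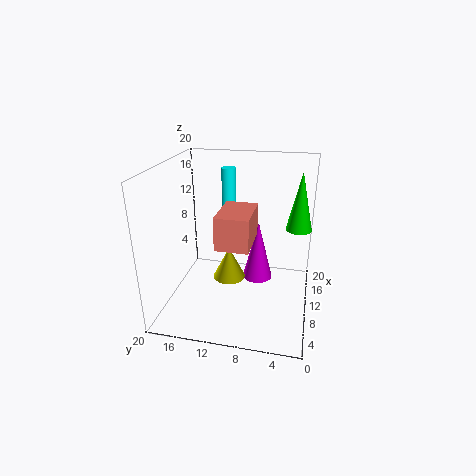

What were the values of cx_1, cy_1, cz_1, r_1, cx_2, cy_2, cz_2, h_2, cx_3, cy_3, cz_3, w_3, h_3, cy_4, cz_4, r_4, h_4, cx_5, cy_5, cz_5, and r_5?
cx_1 = 13; cy_1 = 12; cz_1 = 13; r_1 = 1; cx_2 = 17; cy_2 = 2; cz_2 = 9; h_2 = 9; cx_3 = 2; cy_3 = 7; cz_3 = 12; w_3 = 6; h_3 = 4; cy_4 = 10; cz_4 = 7; r_4 = 2; h_4 = 4; cx_5 = 9; cy_5 = 7; cz_5 = 5; r_5 = 2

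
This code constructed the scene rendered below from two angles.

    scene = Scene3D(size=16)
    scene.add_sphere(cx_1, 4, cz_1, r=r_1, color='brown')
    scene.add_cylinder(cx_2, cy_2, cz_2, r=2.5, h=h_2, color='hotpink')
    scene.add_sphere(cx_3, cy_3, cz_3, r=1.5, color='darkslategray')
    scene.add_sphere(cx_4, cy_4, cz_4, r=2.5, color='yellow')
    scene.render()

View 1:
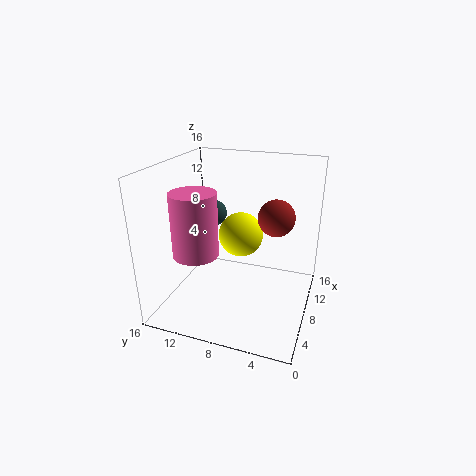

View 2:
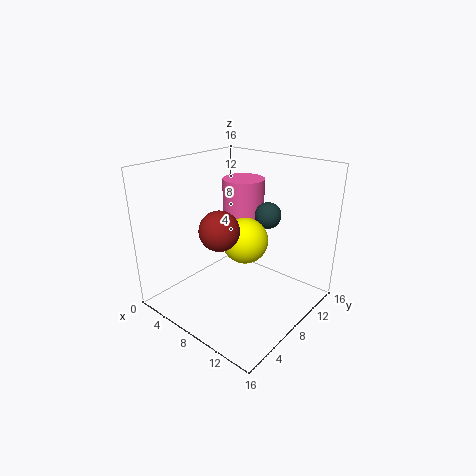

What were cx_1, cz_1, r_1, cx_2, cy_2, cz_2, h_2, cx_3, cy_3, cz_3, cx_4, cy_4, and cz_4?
cx_1 = 9
cz_1 = 10.5
r_1 = 2
cx_2 = 5.5
cy_2 = 12
cz_2 = 6.5
h_2 = 7
cx_3 = 9.5
cy_3 = 11.5
cz_3 = 10
cx_4 = 9
cy_4 = 8
cz_4 = 8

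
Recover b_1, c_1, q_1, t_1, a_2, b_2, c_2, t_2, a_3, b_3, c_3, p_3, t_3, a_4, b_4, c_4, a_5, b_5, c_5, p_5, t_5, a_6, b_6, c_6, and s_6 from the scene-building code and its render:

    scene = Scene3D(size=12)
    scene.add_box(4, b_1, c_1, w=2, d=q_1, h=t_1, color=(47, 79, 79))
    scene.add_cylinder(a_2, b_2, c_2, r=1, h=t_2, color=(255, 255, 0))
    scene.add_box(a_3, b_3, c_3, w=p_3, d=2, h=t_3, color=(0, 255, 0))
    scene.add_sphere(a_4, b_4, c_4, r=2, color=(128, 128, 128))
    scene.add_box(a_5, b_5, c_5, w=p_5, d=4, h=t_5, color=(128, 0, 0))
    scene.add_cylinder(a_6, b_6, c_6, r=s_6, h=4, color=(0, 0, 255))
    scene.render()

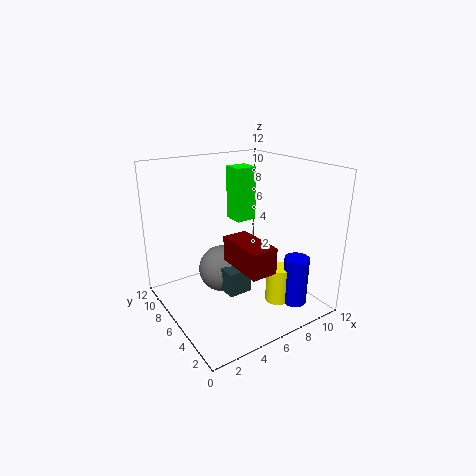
b_1 = 4; c_1 = 2; q_1 = 3; t_1 = 2; a_2 = 8; b_2 = 3; c_2 = 1; t_2 = 3; a_3 = 8; b_3 = 9; c_3 = 6; p_3 = 2; t_3 = 5; a_4 = 5; b_4 = 7; c_4 = 3; a_5 = 4; b_5 = 1; c_5 = 5; p_5 = 2; t_5 = 2; a_6 = 9; b_6 = 2; c_6 = 1; s_6 = 1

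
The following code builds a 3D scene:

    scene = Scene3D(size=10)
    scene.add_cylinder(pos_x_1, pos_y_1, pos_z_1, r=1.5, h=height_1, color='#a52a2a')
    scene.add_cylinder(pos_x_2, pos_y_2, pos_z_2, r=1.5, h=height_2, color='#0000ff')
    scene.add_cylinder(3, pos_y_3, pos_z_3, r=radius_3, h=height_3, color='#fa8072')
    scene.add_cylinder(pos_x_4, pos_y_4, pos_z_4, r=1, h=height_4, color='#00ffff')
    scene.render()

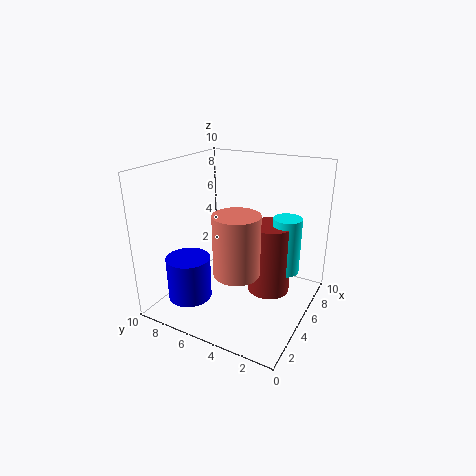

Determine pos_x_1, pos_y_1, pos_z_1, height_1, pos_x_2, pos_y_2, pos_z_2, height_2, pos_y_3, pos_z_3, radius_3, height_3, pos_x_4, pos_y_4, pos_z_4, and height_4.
pos_x_1 = 6, pos_y_1 = 3, pos_z_1 = 1, height_1 = 5, pos_x_2 = 2.5, pos_y_2 = 7.5, pos_z_2 = 1, height_2 = 3, pos_y_3 = 4, pos_z_3 = 3.5, radius_3 = 1.5, height_3 = 4, pos_x_4 = 6.5, pos_y_4 = 2, pos_z_4 = 2.5, height_4 = 4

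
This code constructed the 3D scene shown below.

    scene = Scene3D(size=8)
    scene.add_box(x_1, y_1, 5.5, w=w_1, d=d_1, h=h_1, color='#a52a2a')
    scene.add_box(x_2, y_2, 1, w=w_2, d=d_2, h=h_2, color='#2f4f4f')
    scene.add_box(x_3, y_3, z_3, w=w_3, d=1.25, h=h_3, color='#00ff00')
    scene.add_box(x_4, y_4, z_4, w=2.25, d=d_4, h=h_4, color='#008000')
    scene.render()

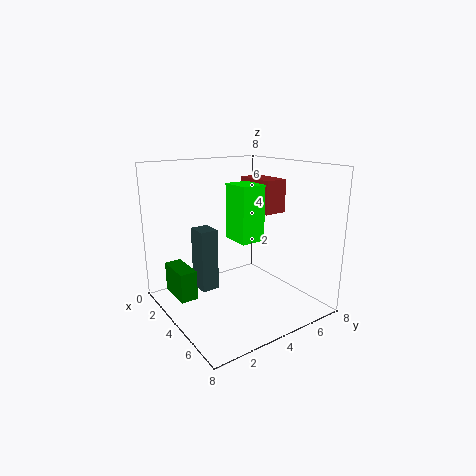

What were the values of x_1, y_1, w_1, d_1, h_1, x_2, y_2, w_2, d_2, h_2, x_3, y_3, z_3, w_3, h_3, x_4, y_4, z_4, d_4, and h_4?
x_1 = 3.25; y_1 = 4.75; w_1 = 2.25; d_1 = 1.25; h_1 = 1.75; x_2 = 2.25; y_2 = 2; w_2 = 1.25; d_2 = 1; h_2 = 3.5; x_3 = 4.75; y_3 = 2.75; z_3 = 4.5; w_3 = 1.5; h_3 = 2.75; x_4 = 0.5; y_4 = 1; z_4 = 0.25; d_4 = 1; h_4 = 1.75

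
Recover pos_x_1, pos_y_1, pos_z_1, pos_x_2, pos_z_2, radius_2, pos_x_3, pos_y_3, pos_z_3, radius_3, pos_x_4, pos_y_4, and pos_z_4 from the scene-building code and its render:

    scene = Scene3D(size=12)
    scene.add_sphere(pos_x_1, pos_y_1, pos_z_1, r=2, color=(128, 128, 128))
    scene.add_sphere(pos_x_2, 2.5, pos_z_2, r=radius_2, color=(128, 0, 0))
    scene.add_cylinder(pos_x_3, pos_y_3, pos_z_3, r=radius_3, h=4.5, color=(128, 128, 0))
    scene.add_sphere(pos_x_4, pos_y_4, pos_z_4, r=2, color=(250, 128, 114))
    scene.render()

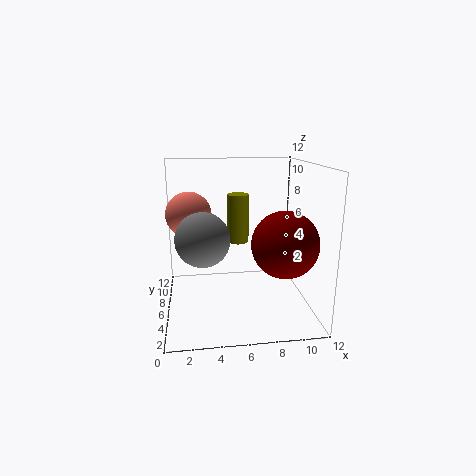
pos_x_1 = 3; pos_y_1 = 3; pos_z_1 = 7; pos_x_2 = 9; pos_z_2 = 6.5; radius_2 = 2.5; pos_x_3 = 6.5; pos_y_3 = 9.5; pos_z_3 = 4.5; radius_3 = 1; pos_x_4 = 2; pos_y_4 = 8.5; pos_z_4 = 7.5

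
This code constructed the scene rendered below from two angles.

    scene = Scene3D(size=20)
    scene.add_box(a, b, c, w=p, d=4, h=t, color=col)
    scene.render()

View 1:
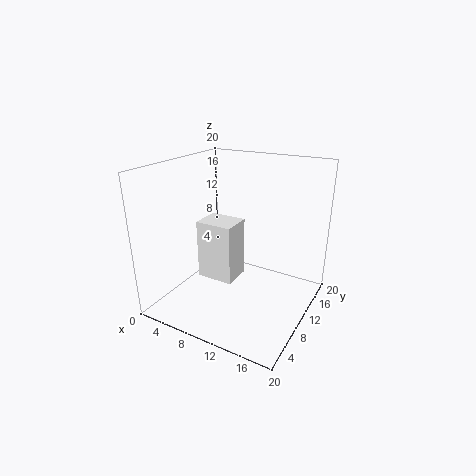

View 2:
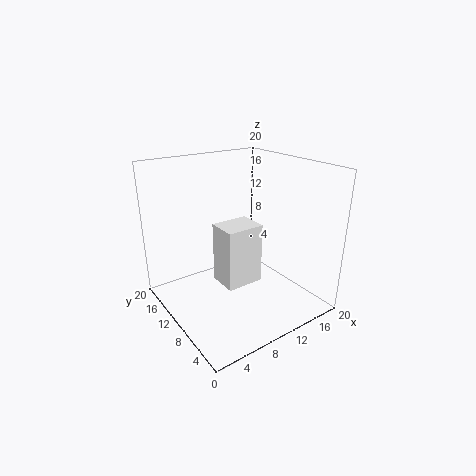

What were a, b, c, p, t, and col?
a = 6; b = 6; c = 5; p = 5; t = 8; col = 'white'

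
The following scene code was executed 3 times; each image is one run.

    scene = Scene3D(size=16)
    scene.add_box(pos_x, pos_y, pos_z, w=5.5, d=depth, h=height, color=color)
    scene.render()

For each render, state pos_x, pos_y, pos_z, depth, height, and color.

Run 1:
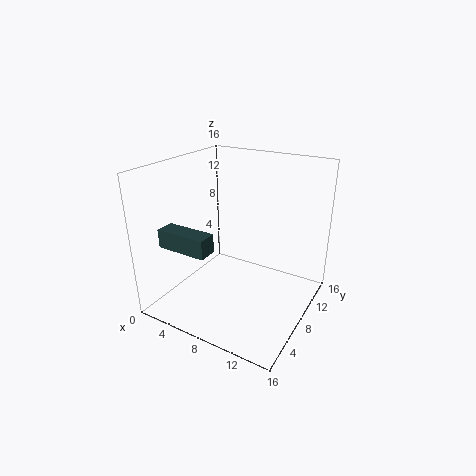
pos_x = 2; pos_y = 2; pos_z = 8; depth = 2; height = 2; color = 'darkslategray'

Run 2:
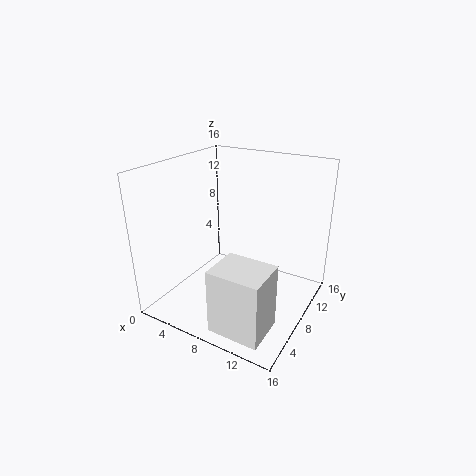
pos_x = 8.5; pos_y = 1; pos_z = 0.5; depth = 4.5; height = 7; color = 'white'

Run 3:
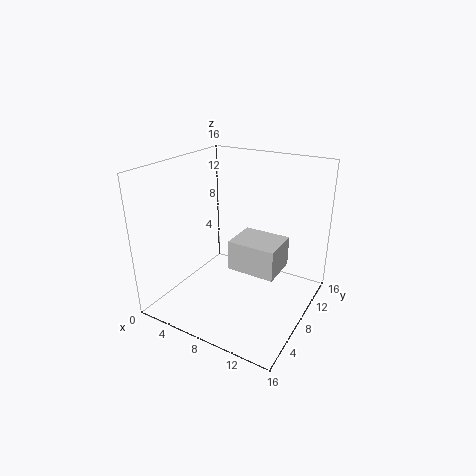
pos_x = 7; pos_y = 7.5; pos_z = 4; depth = 4.5; height = 3.5; color = 'lightgray'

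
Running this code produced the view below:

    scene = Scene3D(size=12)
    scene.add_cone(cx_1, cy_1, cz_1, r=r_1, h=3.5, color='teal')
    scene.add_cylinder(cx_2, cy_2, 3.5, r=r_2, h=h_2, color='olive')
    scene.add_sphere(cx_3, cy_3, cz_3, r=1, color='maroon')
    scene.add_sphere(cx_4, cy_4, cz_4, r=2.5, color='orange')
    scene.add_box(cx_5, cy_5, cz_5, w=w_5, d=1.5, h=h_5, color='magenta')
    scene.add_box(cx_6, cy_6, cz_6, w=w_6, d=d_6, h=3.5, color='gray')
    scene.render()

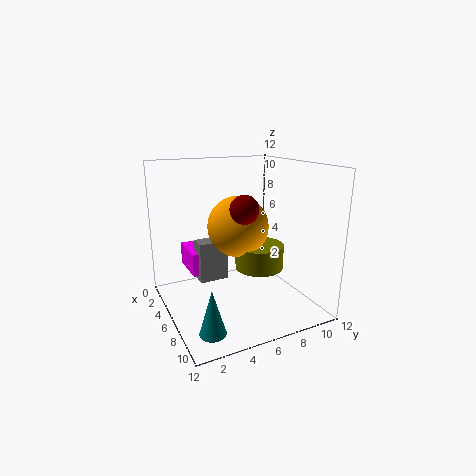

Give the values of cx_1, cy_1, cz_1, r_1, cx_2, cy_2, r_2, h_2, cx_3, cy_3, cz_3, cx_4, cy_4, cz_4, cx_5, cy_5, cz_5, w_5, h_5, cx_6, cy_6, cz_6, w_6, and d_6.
cx_1 = 10, cy_1 = 2, cz_1 = 0.5, r_1 = 1, cx_2 = 7, cy_2 = 7.5, r_2 = 2, h_2 = 2, cx_3 = 10, cy_3 = 4.5, cz_3 = 9.5, cx_4 = 6, cy_4 = 6, cz_4 = 7, cx_5 = 1, cy_5 = 2.5, cz_5 = 2.5, w_5 = 3.5, h_5 = 2, cx_6 = 3.5, cy_6 = 3, cz_6 = 2, w_6 = 1.5, d_6 = 2.5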